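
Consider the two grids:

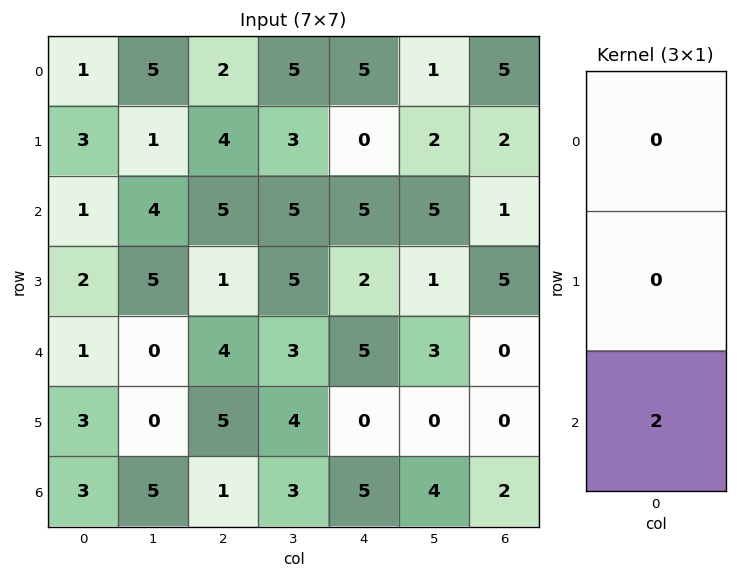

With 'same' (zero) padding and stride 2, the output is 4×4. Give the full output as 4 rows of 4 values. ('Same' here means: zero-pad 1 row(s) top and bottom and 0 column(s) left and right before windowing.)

6 8 0 4
4 2 4 10
6 10 0 0
0 0 0 0

Output[0,0]: The receptive field on the zero-padded input at this output position is [0 / 1 / 3]. Elementwise product with the kernel and sum: 3·2.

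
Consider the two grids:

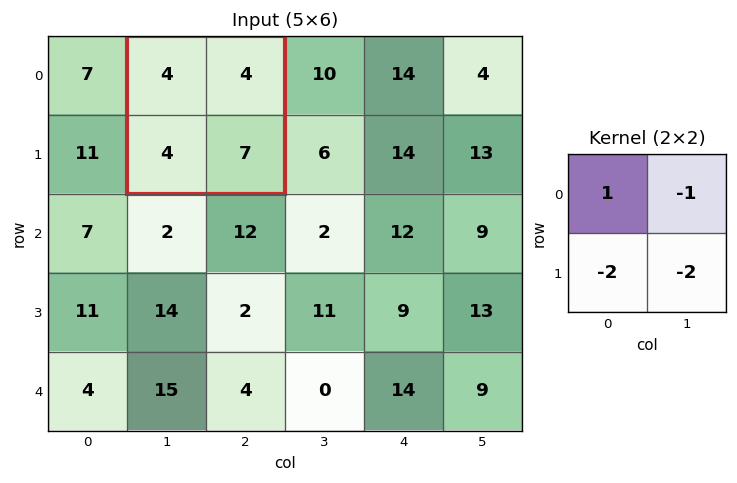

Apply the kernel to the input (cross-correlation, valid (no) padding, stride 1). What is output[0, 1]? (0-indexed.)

The receptive field on the input at this output position is [4 4 / 4 7]. Elementwise product with the kernel and sum: 4·1 + 4·-1 + 4·-2 + 7·-2.

-22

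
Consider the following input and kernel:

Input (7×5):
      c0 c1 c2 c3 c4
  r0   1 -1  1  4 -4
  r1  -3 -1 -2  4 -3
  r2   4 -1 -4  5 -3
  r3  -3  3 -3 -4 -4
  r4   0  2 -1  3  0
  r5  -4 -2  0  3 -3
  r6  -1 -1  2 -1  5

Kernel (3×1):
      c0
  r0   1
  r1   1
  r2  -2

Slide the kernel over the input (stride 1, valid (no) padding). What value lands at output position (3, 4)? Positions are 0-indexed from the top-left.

2

The receptive field on the input at this output position is [-4 / 0 / -3]. Elementwise product with the kernel and sum: -4·1 + 0·1 + -3·-2.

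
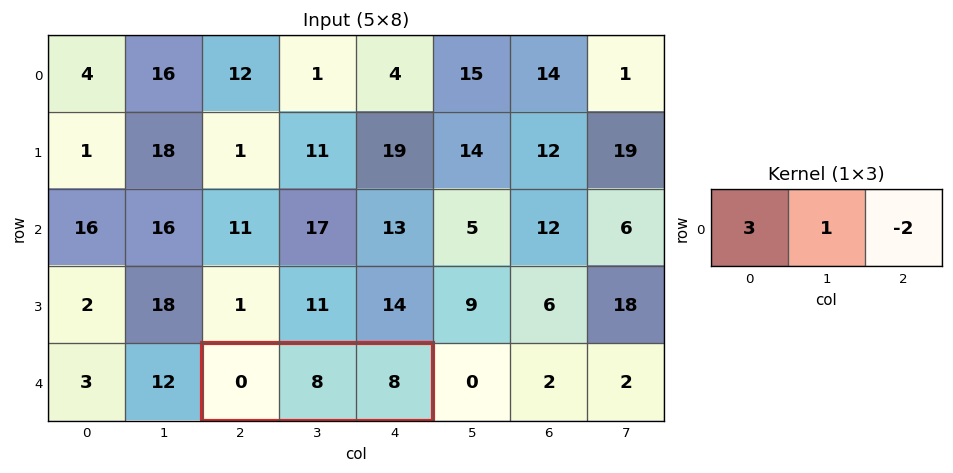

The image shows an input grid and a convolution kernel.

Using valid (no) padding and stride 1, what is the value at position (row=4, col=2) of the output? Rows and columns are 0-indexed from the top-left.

The receptive field on the input at this output position is [0 8 8]. Elementwise product with the kernel and sum: 0·3 + 8·1 + 8·-2.

-8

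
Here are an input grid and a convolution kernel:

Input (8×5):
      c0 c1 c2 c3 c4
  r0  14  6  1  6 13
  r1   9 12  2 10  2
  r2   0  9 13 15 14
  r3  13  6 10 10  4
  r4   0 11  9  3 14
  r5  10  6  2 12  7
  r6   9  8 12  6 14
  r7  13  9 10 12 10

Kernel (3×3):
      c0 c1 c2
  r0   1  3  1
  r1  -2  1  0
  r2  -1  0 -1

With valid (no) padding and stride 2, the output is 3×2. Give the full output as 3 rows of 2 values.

Output[0,0]: The receptive field on the input at this output position is [14 6 1 / 9 12 2 / 0 9 13]. Elementwise product with the kernel and sum: 14·1 + 6·3 + 1·1 + 9·-2 + 12·1 + 0·-1 + 13·-1.

14 11
11 39
7 14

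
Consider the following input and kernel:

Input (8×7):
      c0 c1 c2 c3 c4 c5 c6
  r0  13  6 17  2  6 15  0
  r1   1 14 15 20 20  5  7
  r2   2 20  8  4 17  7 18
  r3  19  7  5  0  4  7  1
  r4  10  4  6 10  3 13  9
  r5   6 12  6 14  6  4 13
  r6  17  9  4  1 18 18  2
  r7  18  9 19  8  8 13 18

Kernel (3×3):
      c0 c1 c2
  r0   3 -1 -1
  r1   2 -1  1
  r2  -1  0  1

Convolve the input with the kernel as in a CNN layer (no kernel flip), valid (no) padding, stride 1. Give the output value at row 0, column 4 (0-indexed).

The receptive field on the input at this output position is [6 15 0 / 20 5 7 / 17 7 18]. Elementwise product with the kernel and sum: 6·3 + 15·-1 + 0·-1 + 20·2 + 5·-1 + 7·1 + 17·-1 + 18·1.

46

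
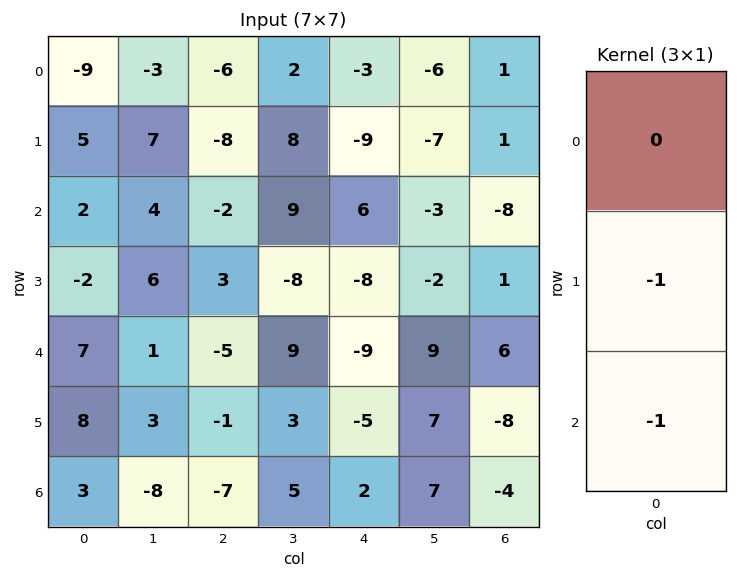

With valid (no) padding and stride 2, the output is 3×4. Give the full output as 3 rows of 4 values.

Output[0,0]: The receptive field on the input at this output position is [-9 / 5 / 2]. Elementwise product with the kernel and sum: 5·-1 + 2·-1.

-7 10 3 7
-5 2 17 -7
-11 8 3 12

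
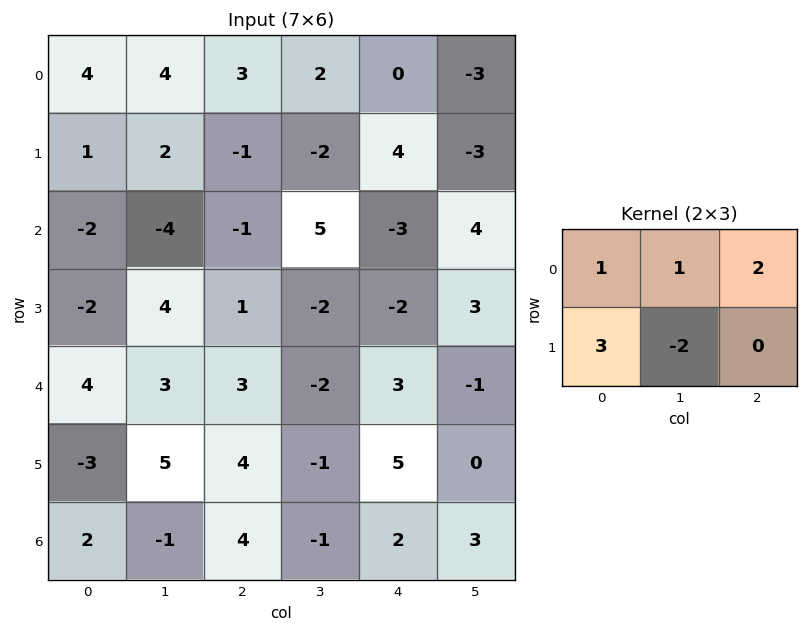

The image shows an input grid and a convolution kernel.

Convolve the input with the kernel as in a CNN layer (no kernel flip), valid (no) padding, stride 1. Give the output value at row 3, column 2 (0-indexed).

The receptive field on the input at this output position is [1 -2 -2 / 3 -2 3]. Elementwise product with the kernel and sum: 1·1 + -2·1 + -2·2 + 3·3 + -2·-2.

8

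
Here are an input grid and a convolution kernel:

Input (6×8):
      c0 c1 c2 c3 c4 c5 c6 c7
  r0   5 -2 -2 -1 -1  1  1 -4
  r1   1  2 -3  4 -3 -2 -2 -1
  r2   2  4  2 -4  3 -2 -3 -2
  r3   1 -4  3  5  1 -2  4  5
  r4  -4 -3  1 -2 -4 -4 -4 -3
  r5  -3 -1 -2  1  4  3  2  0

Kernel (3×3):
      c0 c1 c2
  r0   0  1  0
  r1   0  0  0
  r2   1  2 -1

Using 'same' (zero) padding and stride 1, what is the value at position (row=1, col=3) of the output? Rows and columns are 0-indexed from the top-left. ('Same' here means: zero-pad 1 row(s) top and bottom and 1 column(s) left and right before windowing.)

-10

The receptive field on the zero-padded input at this output position is [-2 -1 -1 / -3 4 -3 / 2 -4 3]. Elementwise product with the kernel and sum: -1·1 + 2·1 + -4·2 + 3·-1.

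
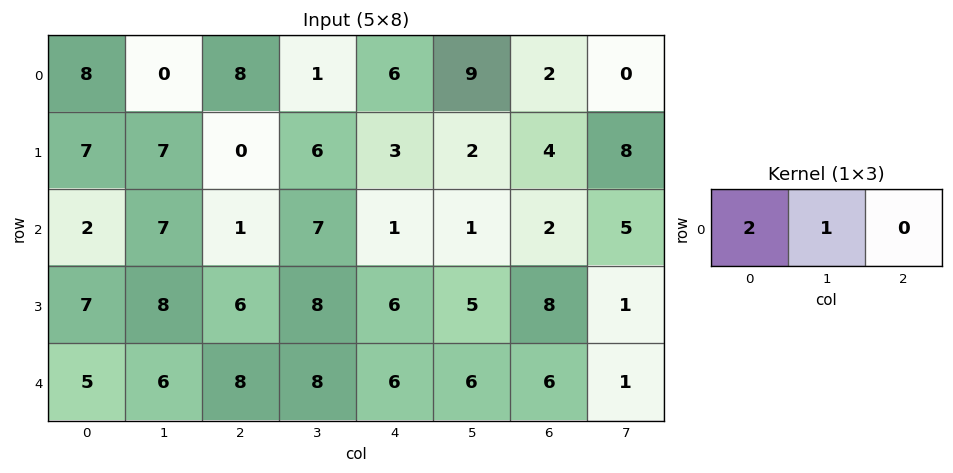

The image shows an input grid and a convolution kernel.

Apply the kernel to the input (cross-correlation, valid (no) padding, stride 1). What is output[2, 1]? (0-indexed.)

15

The receptive field on the input at this output position is [7 1 7]. Elementwise product with the kernel and sum: 7·2 + 1·1.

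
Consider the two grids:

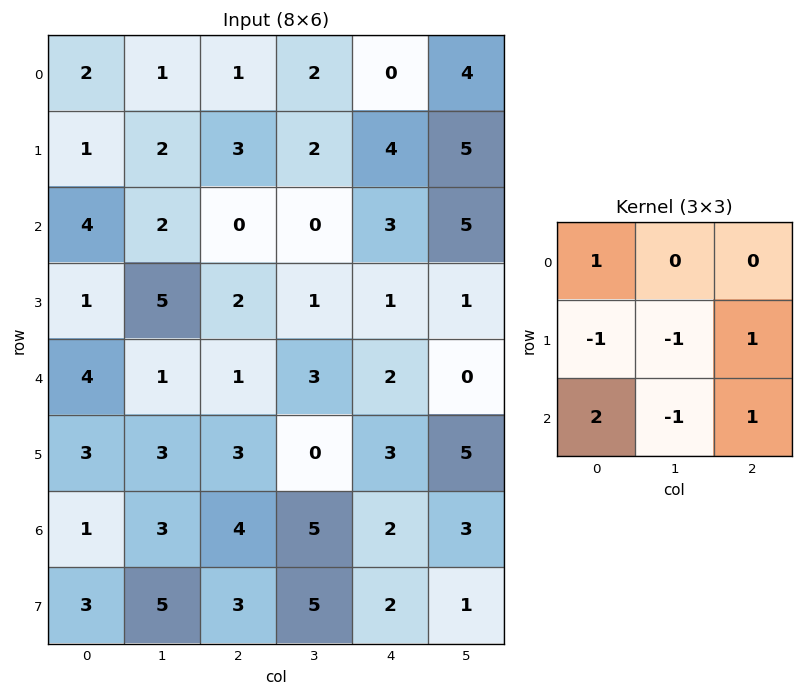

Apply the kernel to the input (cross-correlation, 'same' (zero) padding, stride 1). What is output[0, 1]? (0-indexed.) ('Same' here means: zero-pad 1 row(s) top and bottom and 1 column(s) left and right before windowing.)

The receptive field on the zero-padded input at this output position is [0 0 0 / 2 1 1 / 1 2 3]. Elementwise product with the kernel and sum: 0·1 + 2·-1 + 1·-1 + 1·1 + 1·2 + 2·-1 + 3·1.

1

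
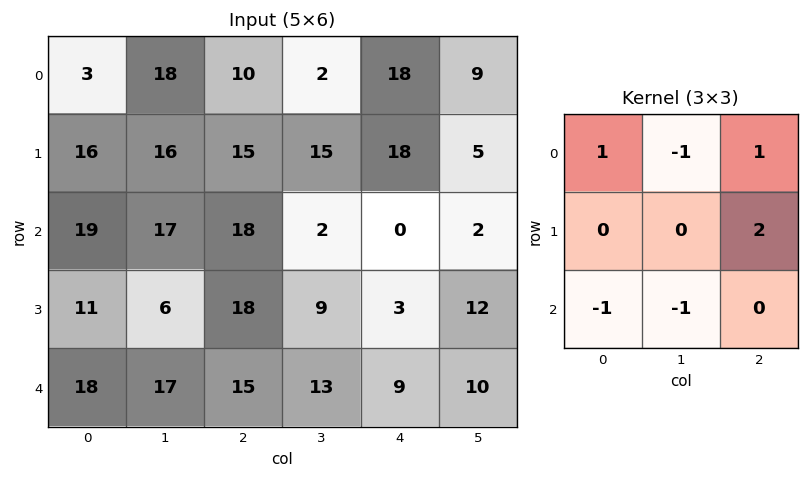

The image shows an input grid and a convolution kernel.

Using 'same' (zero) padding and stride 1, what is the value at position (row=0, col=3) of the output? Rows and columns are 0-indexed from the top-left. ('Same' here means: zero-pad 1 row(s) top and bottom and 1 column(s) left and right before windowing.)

The receptive field on the zero-padded input at this output position is [0 0 0 / 10 2 18 / 15 15 18]. Elementwise product with the kernel and sum: 0·1 + 0·-1 + 0·1 + 18·2 + 15·-1 + 15·-1.

6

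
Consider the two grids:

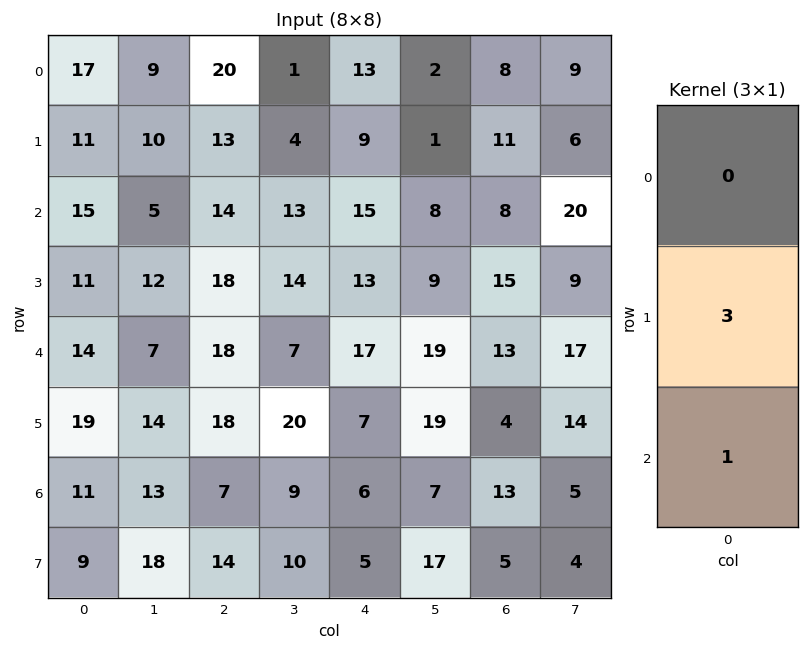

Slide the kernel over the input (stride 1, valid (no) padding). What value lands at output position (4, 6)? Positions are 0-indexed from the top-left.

25

The receptive field on the input at this output position is [13 / 4 / 13]. Elementwise product with the kernel and sum: 4·3 + 13·1.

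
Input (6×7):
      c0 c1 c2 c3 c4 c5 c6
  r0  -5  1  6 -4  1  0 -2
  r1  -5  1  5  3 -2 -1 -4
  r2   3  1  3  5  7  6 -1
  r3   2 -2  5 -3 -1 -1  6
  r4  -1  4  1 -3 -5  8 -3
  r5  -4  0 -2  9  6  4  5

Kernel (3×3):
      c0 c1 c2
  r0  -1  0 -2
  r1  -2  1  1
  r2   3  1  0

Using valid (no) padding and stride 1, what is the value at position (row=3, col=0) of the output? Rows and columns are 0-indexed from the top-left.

The receptive field on the input at this output position is [2 -2 5 / -1 4 1 / -4 0 -2]. Elementwise product with the kernel and sum: 2·-1 + 5·-2 + -1·-2 + 4·1 + 1·1 + -4·3 + 0·1.

-17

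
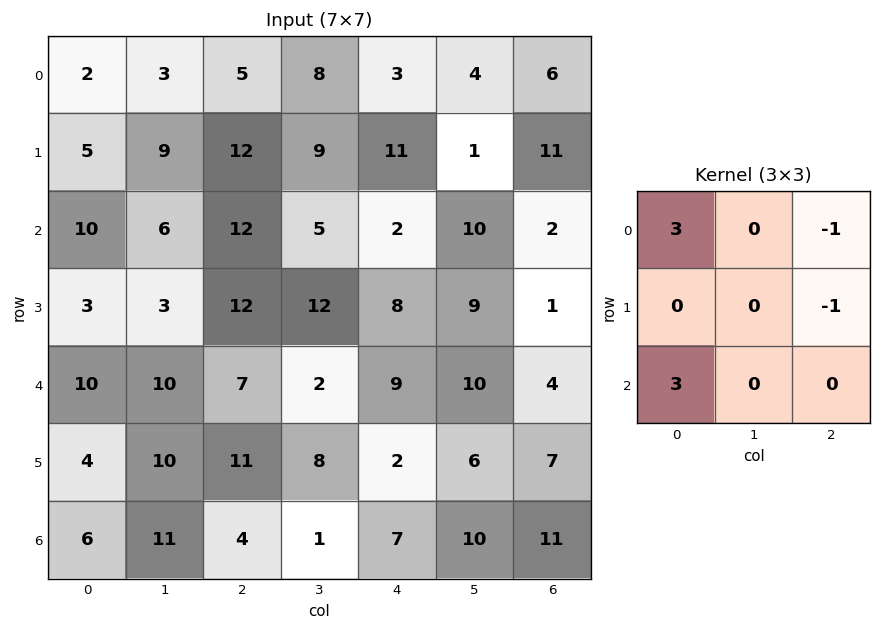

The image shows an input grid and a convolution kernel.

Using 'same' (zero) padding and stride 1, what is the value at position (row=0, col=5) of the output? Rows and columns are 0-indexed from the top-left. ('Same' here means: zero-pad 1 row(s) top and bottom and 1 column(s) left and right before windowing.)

The receptive field on the zero-padded input at this output position is [0 0 0 / 3 4 6 / 11 1 11]. Elementwise product with the kernel and sum: 0·3 + 0·-1 + 6·-1 + 11·3.

27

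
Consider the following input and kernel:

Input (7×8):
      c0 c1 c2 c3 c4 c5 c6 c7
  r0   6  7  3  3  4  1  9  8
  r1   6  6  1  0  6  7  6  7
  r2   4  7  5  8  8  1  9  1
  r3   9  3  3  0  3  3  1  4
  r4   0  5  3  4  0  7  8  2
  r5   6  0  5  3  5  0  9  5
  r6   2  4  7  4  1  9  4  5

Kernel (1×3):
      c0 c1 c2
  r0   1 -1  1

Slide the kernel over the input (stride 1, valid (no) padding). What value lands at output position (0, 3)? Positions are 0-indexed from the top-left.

0

The receptive field on the input at this output position is [3 4 1]. Elementwise product with the kernel and sum: 3·1 + 4·-1 + 1·1.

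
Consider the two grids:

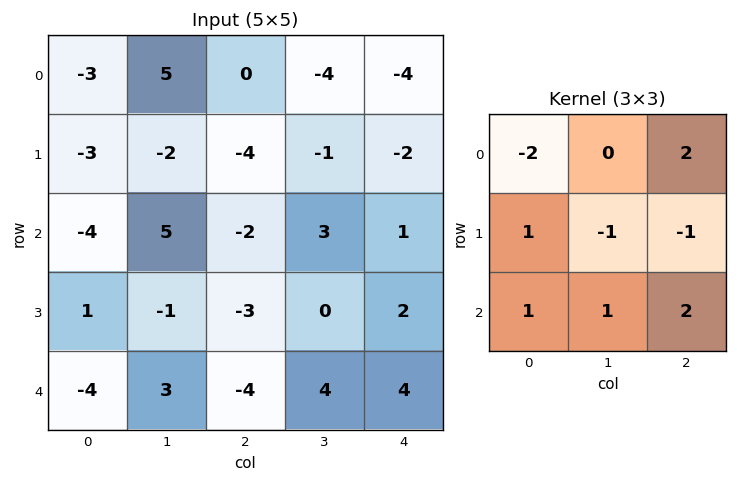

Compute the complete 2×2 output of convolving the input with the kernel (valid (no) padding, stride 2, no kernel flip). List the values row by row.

6 -6
0 9

Output[0,0]: The receptive field on the input at this output position is [-3 5 0 / -3 -2 -4 / -4 5 -2]. Elementwise product with the kernel and sum: -3·-2 + 0·2 + -3·1 + -2·-1 + -4·-1 + -4·1 + 5·1 + -2·2.
Output[0,1]: The receptive field on the input at this output position is [0 -4 -4 / -4 -1 -2 / -2 3 1]. Elementwise product with the kernel and sum: 0·-2 + -4·2 + -4·1 + -1·-1 + -2·-1 + -2·1 + 3·1 + 1·2.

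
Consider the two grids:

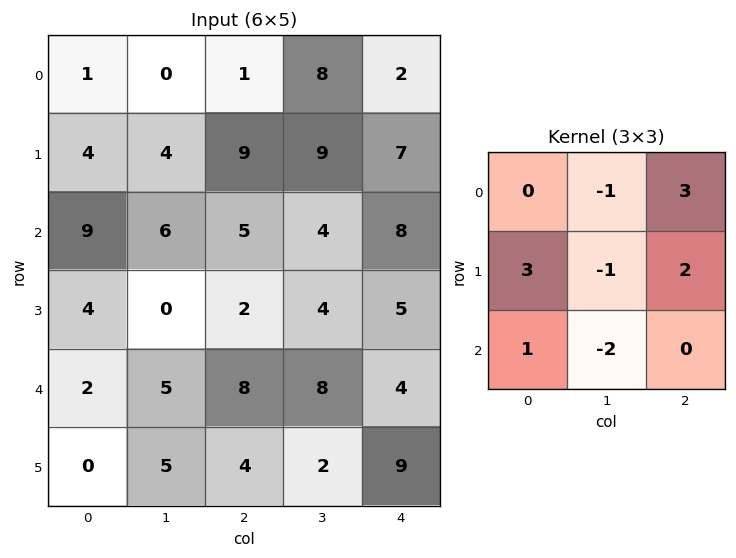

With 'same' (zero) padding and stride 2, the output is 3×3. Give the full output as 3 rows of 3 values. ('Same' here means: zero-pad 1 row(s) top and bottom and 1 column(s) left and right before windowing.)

-9 1 17
3 35 -9
4 30 -1

Output[0,0]: The receptive field on the zero-padded input at this output position is [0 0 0 / 0 1 0 / 0 4 4]. Elementwise product with the kernel and sum: 0·-1 + 0·3 + 0·3 + 1·-1 + 0·2 + 0·1 + 4·-2.
Output[0,1]: The receptive field on the zero-padded input at this output position is [0 0 0 / 0 1 8 / 4 9 9]. Elementwise product with the kernel and sum: 0·-1 + 0·3 + 0·3 + 1·-1 + 8·2 + 4·1 + 9·-2.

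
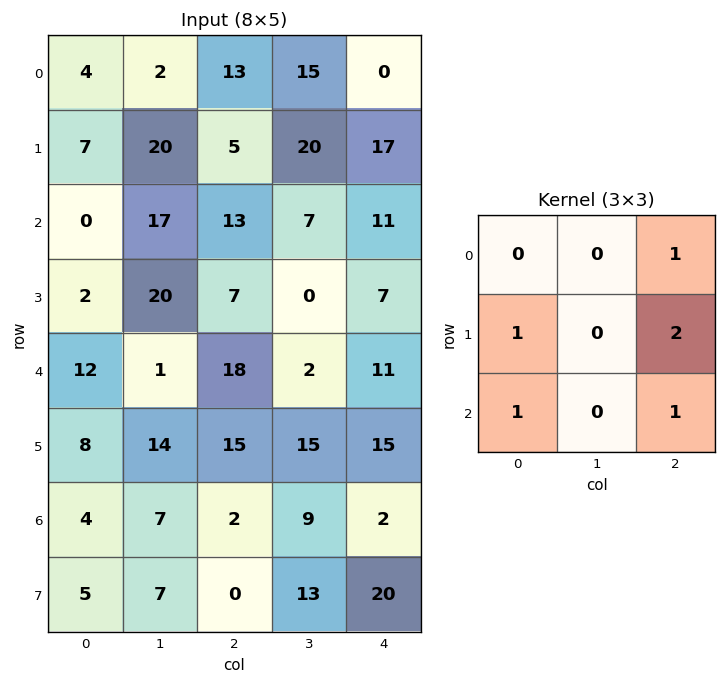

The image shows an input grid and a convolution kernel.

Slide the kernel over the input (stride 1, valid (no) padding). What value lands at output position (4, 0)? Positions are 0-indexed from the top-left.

62

The receptive field on the input at this output position is [12 1 18 / 8 14 15 / 4 7 2]. Elementwise product with the kernel and sum: 18·1 + 8·1 + 15·2 + 4·1 + 2·1.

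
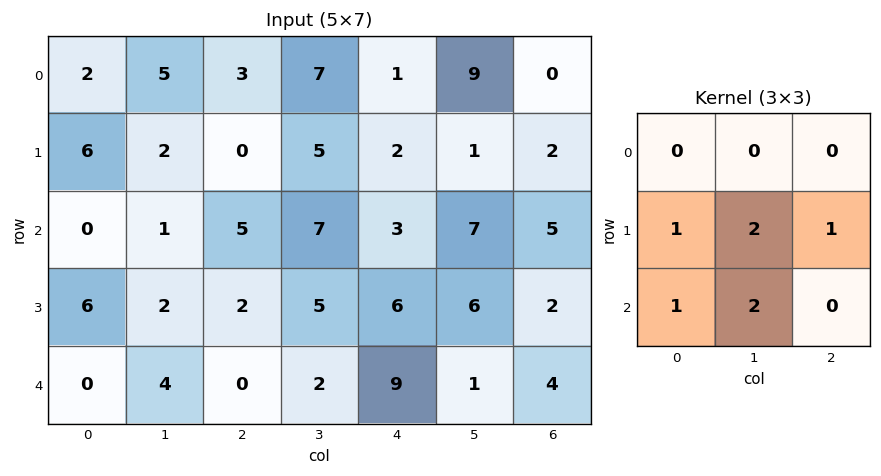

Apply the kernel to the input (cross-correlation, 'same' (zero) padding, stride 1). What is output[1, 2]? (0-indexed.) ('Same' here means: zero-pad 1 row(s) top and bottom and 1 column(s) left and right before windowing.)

18

The receptive field on the zero-padded input at this output position is [5 3 7 / 2 0 5 / 1 5 7]. Elementwise product with the kernel and sum: 2·1 + 0·2 + 5·1 + 1·1 + 5·2.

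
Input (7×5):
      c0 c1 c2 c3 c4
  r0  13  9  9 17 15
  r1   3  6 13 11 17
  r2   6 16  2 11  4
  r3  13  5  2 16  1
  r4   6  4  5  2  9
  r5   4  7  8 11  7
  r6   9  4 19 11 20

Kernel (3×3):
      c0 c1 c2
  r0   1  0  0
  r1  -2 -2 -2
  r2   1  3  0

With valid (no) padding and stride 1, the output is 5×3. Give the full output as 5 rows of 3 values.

Output[0,0]: The receptive field on the input at this output position is [13 9 9 / 3 6 13 / 6 16 2]. Elementwise product with the kernel and sum: 13·1 + 3·-2 + 6·-2 + 13·-2 + 6·1 + 16·3.
Output[0,1]: The receptive field on the input at this output position is [9 9 17 / 6 13 11 / 16 2 11]. Elementwise product with the kernel and sum: 9·1 + 6·-2 + 13·-2 + 11·-2 + 16·1 + 2·3.

23 -29 -38
-17 -41 29
-16 -11 -25
8 14 11
-11 13 5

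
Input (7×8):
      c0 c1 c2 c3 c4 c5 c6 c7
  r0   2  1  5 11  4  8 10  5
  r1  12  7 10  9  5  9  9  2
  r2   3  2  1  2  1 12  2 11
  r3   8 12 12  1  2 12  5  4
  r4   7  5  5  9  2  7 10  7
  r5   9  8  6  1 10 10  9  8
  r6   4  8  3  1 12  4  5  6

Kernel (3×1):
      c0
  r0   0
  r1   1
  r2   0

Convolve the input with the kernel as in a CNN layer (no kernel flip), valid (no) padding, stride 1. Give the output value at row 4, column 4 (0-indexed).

The receptive field on the input at this output position is [2 / 10 / 12]. Elementwise product with the kernel and sum: 10·1.

10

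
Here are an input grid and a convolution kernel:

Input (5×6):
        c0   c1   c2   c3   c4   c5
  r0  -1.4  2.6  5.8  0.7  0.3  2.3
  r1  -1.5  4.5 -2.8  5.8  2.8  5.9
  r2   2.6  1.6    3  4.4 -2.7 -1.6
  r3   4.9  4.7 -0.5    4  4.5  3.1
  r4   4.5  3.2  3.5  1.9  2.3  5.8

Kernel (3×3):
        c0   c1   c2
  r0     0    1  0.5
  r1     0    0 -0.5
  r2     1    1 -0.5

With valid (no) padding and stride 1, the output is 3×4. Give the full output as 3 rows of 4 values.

Output[0,0]: The receptive field on the input at this output position is [-1.4 2.6 5.8 / -1.5 4.5 -2.8 / 2.6 1.6 3]. Elementwise product with the kernel and sum: 2.6·1 + 5.8·0.5 + -2.8·-0.5 + 2.6·1 + 1.6·1 + 3·-0.5.

9.6 5.65 8.2 1
11.45 0.1 9.8 13.5
9.3 8.95 5.05 -3.75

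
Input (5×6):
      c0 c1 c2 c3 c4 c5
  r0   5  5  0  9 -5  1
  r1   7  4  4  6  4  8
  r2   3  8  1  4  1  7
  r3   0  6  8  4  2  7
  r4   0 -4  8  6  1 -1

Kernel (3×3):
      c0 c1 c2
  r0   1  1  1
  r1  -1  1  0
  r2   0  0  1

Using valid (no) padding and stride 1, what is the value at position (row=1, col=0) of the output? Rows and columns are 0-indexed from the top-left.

28

The receptive field on the input at this output position is [7 4 4 / 3 8 1 / 0 6 8]. Elementwise product with the kernel and sum: 7·1 + 4·1 + 4·1 + 3·-1 + 8·1 + 8·1.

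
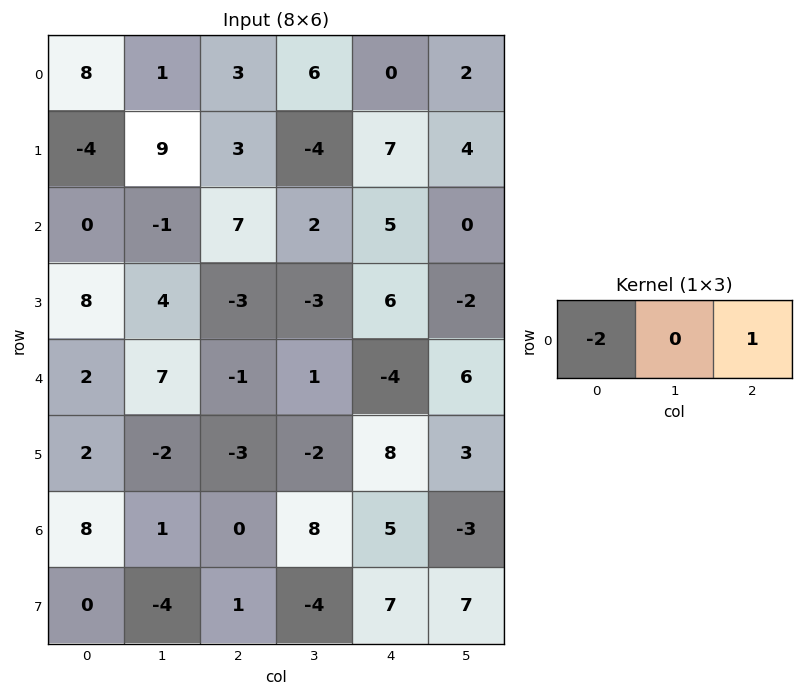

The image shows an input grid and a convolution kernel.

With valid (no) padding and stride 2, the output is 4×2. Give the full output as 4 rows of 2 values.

Output[0,0]: The receptive field on the input at this output position is [8 1 3]. Elementwise product with the kernel and sum: 8·-2 + 3·1.

-13 -6
7 -9
-5 -2
-16 5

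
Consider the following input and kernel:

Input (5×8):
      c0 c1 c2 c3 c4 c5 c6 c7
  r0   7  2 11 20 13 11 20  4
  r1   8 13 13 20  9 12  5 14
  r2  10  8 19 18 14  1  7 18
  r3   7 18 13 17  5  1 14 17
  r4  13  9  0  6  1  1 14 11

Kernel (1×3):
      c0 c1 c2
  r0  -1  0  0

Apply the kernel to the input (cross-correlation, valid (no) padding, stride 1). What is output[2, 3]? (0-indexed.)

The receptive field on the input at this output position is [18 14 1]. Elementwise product with the kernel and sum: 18·-1.

-18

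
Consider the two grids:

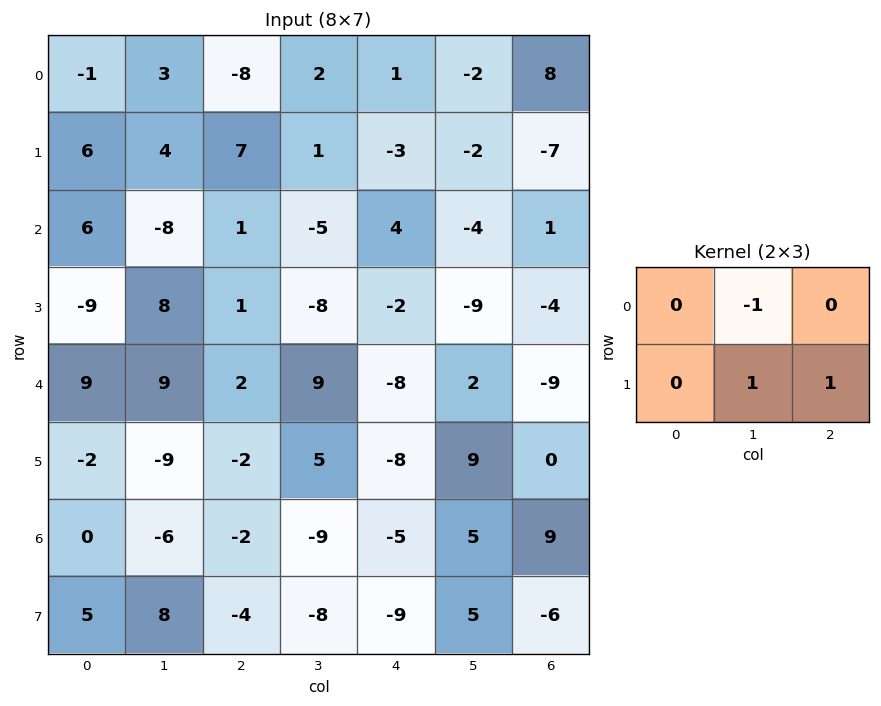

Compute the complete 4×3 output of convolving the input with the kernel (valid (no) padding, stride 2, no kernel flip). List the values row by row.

Output[0,0]: The receptive field on the input at this output position is [-1 3 -8 / 6 4 7]. Elementwise product with the kernel and sum: 3·-1 + 4·1 + 7·1.

8 -4 -7
17 -5 -9
-20 -12 7
10 -8 -6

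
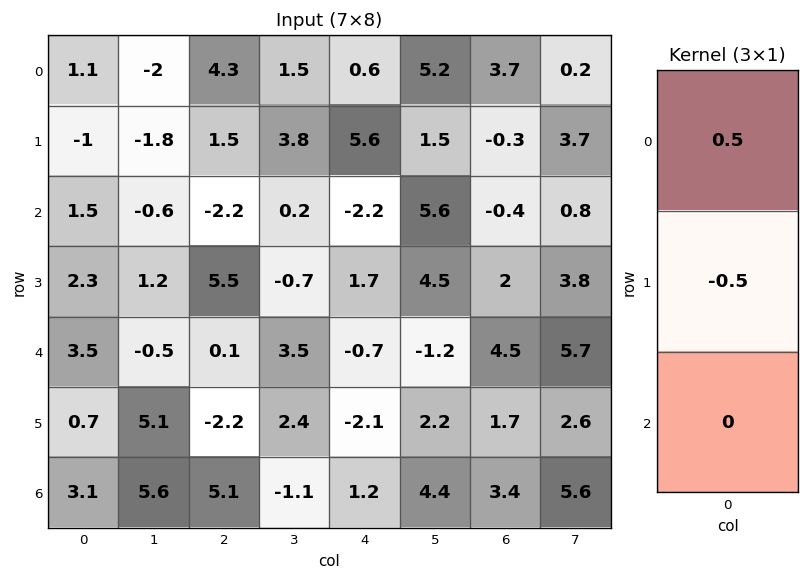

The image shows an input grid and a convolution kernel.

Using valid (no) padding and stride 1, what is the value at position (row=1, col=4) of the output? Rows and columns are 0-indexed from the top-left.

The receptive field on the input at this output position is [5.6 / -2.2 / 1.7]. Elementwise product with the kernel and sum: 5.6·0.5 + -2.2·-0.5.

3.9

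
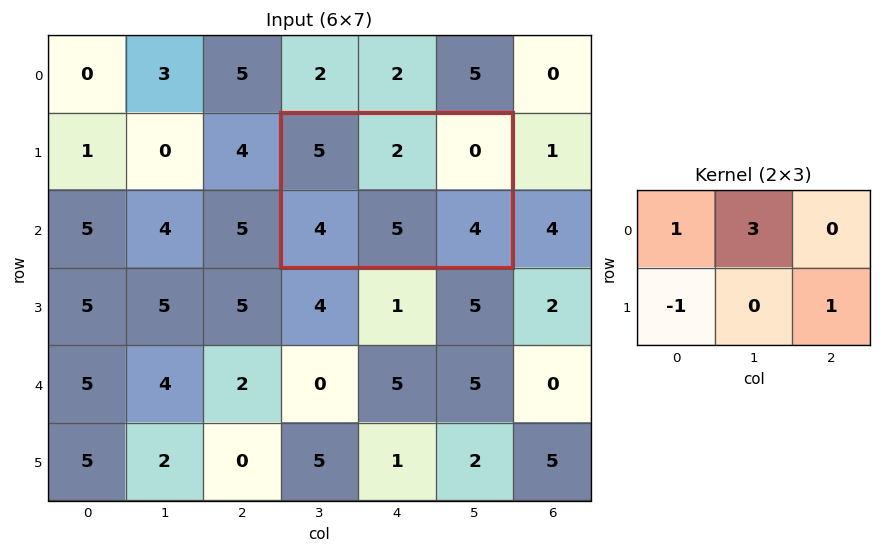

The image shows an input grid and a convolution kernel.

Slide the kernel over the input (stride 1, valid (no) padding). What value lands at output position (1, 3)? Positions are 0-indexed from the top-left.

The receptive field on the input at this output position is [5 2 0 / 4 5 4]. Elementwise product with the kernel and sum: 5·1 + 2·3 + 4·-1 + 4·1.

11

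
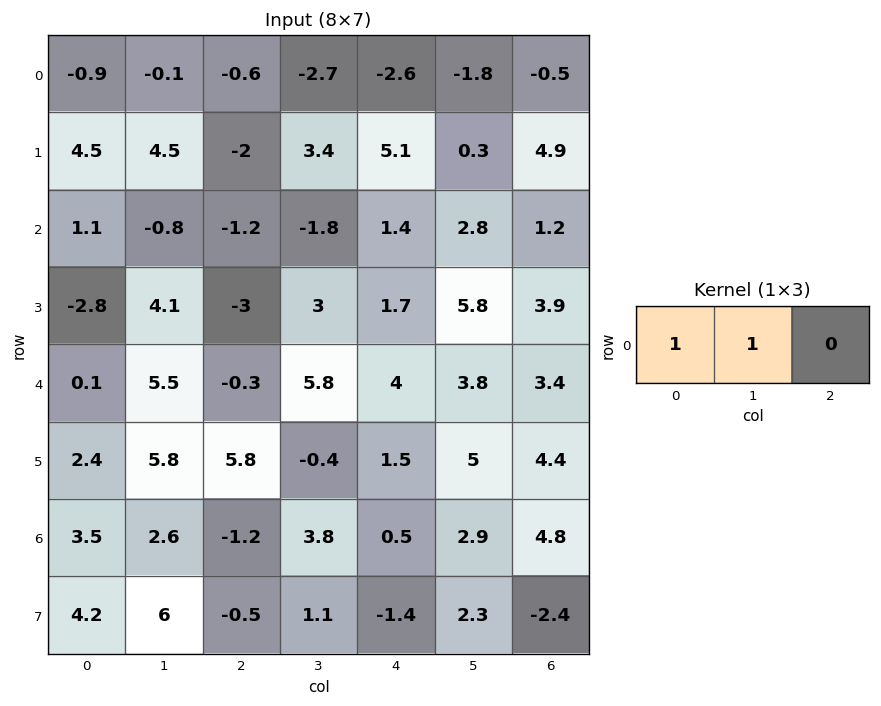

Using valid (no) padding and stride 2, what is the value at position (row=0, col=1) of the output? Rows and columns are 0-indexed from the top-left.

-3.3

The receptive field on the input at this output position is [-0.6 -2.7 -2.6]. Elementwise product with the kernel and sum: -0.6·1 + -2.7·1.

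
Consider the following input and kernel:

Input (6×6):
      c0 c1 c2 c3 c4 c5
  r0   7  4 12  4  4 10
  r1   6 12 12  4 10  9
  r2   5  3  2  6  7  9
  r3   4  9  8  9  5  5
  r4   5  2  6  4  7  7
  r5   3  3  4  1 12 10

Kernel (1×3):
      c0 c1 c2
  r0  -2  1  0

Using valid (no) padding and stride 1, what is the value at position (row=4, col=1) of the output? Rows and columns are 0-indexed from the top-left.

2

The receptive field on the input at this output position is [2 6 4]. Elementwise product with the kernel and sum: 2·-2 + 6·1.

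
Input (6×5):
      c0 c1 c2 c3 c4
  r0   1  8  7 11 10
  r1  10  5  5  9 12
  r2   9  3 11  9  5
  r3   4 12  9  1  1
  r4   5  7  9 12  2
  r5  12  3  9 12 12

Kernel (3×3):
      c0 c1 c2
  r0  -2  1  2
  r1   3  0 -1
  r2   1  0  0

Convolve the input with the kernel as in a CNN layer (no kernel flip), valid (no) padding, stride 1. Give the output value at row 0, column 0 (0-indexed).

The receptive field on the input at this output position is [1 8 7 / 10 5 5 / 9 3 11]. Elementwise product with the kernel and sum: 1·-2 + 8·1 + 7·2 + 10·3 + 5·-1 + 9·1.

54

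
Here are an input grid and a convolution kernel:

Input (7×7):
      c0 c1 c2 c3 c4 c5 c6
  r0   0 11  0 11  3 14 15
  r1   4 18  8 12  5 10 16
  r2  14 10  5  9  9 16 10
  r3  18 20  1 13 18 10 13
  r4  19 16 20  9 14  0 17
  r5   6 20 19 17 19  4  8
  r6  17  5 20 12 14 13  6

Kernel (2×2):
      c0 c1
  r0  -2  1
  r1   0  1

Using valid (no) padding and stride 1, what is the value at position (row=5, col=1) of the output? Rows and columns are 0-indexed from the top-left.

The receptive field on the input at this output position is [20 19 / 5 20]. Elementwise product with the kernel and sum: 20·-2 + 19·1 + 20·1.

-1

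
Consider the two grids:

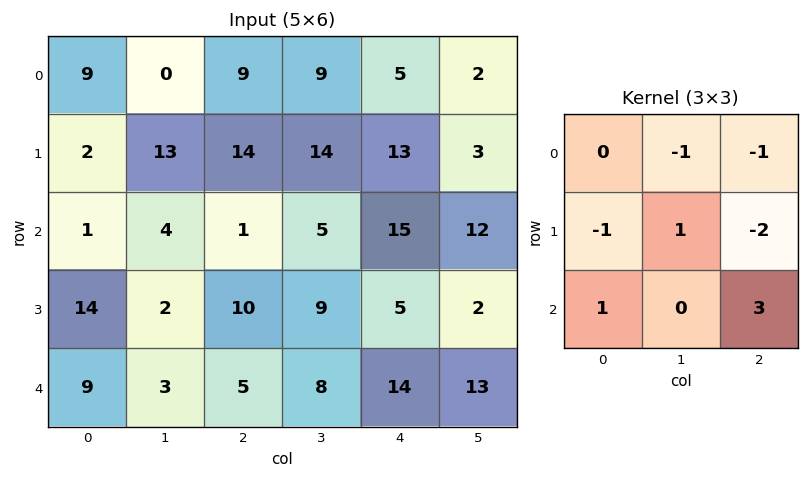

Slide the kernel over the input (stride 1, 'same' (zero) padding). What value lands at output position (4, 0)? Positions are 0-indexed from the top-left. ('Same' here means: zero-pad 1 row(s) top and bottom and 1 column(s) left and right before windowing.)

The receptive field on the zero-padded input at this output position is [0 14 2 / 0 9 3 / 0 0 0]. Elementwise product with the kernel and sum: 14·-1 + 2·-1 + 0·-1 + 9·1 + 3·-2 + 0·1 + 0·3.

-13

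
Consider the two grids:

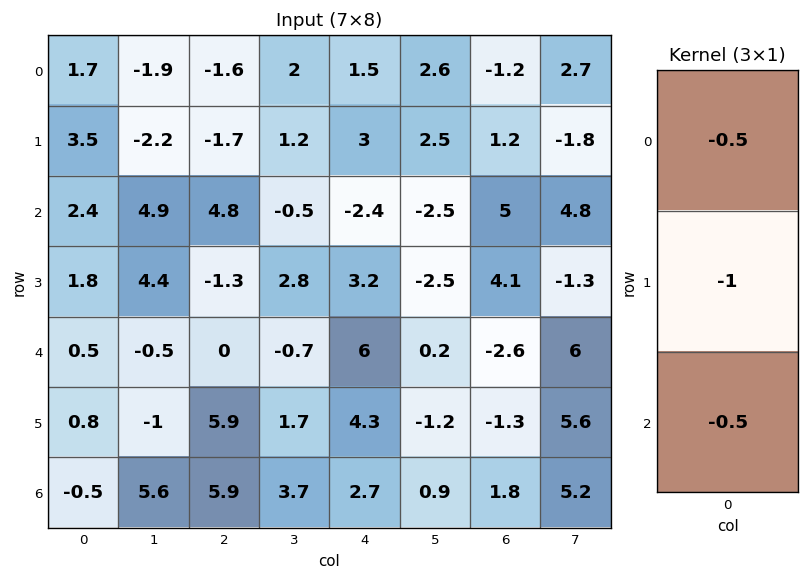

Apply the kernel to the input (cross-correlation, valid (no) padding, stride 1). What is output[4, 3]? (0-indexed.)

The receptive field on the input at this output position is [-0.7 / 1.7 / 3.7]. Elementwise product with the kernel and sum: -0.7·-0.5 + 1.7·-1 + 3.7·-0.5.

-3.2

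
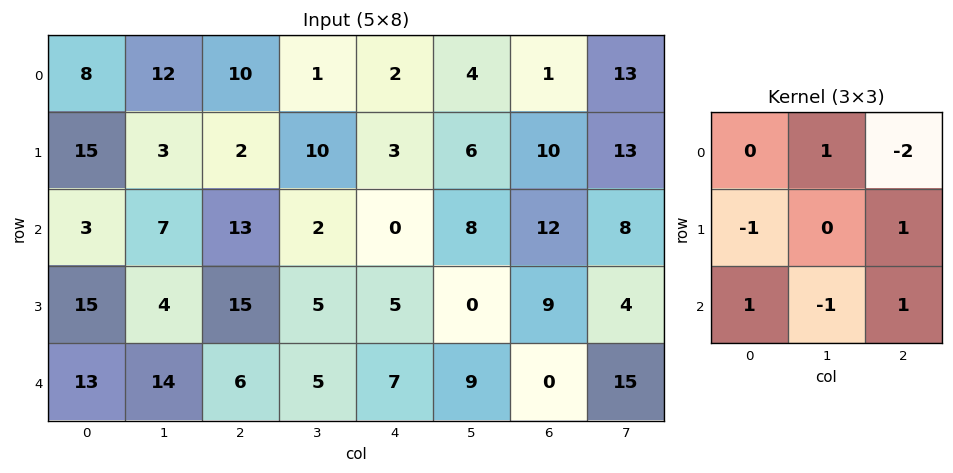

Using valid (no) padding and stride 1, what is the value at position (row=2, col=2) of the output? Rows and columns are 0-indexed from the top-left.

The receptive field on the input at this output position is [13 2 0 / 15 5 5 / 6 5 7]. Elementwise product with the kernel and sum: 2·1 + 0·-2 + 15·-1 + 5·1 + 6·1 + 5·-1 + 7·1.

0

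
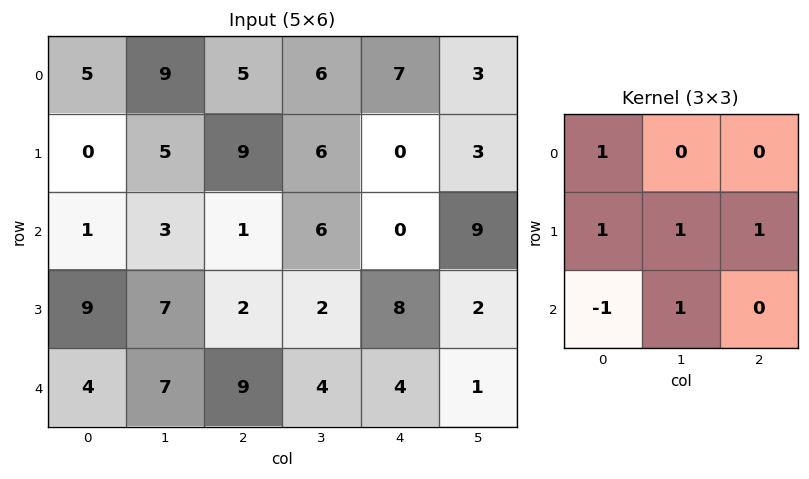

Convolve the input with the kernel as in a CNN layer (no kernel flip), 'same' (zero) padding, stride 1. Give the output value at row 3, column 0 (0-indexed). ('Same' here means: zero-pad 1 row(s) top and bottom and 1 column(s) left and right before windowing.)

20

The receptive field on the zero-padded input at this output position is [0 1 3 / 0 9 7 / 0 4 7]. Elementwise product with the kernel and sum: 0·1 + 0·1 + 9·1 + 7·1 + 0·-1 + 4·1.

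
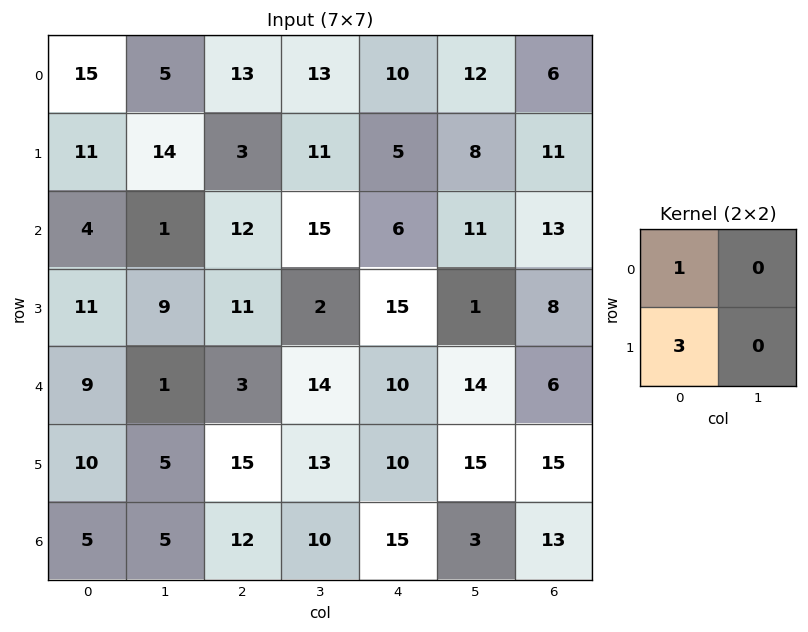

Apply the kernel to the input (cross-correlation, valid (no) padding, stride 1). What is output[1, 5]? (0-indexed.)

41

The receptive field on the input at this output position is [8 11 / 11 13]. Elementwise product with the kernel and sum: 8·1 + 11·3.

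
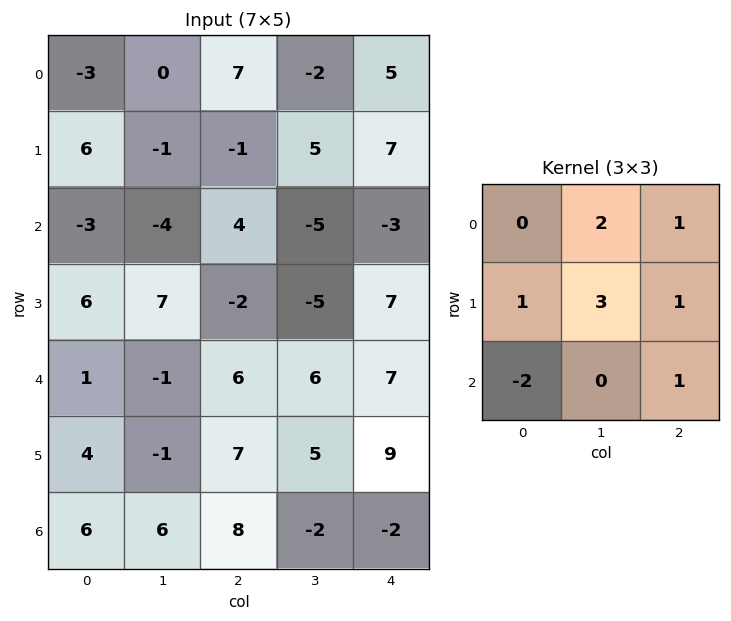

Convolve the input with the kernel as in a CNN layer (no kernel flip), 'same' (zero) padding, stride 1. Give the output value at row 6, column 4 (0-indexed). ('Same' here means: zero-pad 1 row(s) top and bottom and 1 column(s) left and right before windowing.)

10

The receptive field on the zero-padded input at this output position is [5 9 0 / -2 -2 0 / 0 0 0]. Elementwise product with the kernel and sum: 9·2 + 0·1 + -2·1 + -2·3 + 0·1 + 0·-2 + 0·1.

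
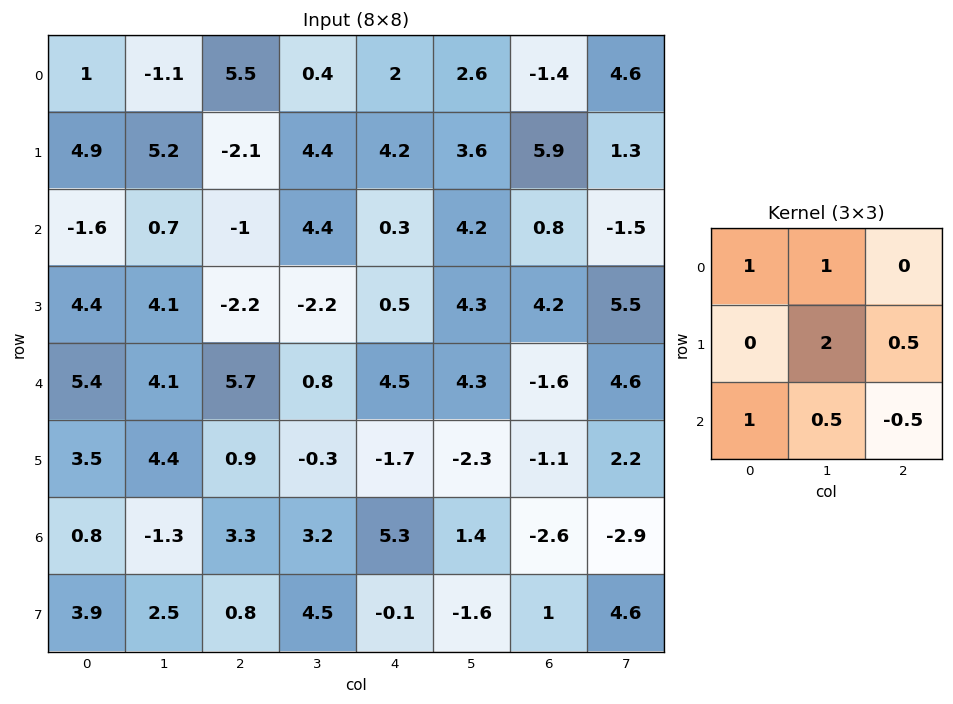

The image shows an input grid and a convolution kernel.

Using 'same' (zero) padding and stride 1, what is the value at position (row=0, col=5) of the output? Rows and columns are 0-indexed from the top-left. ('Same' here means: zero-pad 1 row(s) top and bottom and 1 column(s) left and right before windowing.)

7.55

The receptive field on the zero-padded input at this output position is [0 0 0 / 2 2.6 -1.4 / 4.2 3.6 5.9]. Elementwise product with the kernel and sum: 0·1 + 0·1 + 2.6·2 + -1.4·0.5 + 4.2·1 + 3.6·0.5 + 5.9·-0.5.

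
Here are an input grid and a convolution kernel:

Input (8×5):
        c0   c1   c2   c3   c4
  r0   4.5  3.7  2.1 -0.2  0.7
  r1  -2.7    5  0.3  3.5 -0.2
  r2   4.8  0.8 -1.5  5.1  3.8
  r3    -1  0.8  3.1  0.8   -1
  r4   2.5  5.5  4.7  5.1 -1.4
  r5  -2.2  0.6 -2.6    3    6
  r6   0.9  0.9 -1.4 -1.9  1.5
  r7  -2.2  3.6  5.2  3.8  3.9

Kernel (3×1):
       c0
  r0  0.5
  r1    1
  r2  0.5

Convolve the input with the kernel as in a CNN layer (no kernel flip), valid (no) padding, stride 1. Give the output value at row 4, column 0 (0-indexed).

The receptive field on the input at this output position is [2.5 / -2.2 / 0.9]. Elementwise product with the kernel and sum: 2.5·0.5 + -2.2·1 + 0.9·0.5.

-0.5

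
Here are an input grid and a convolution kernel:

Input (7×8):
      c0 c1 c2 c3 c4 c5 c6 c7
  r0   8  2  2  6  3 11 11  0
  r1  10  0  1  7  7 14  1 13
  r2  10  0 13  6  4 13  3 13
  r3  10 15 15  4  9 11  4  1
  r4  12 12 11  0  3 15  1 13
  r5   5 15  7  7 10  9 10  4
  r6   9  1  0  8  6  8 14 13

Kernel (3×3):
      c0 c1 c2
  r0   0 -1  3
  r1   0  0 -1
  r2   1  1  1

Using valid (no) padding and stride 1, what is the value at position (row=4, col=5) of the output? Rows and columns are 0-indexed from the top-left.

69

The receptive field on the input at this output position is [15 1 13 / 9 10 4 / 8 14 13]. Elementwise product with the kernel and sum: 1·-1 + 13·3 + 4·-1 + 8·1 + 14·1 + 13·1.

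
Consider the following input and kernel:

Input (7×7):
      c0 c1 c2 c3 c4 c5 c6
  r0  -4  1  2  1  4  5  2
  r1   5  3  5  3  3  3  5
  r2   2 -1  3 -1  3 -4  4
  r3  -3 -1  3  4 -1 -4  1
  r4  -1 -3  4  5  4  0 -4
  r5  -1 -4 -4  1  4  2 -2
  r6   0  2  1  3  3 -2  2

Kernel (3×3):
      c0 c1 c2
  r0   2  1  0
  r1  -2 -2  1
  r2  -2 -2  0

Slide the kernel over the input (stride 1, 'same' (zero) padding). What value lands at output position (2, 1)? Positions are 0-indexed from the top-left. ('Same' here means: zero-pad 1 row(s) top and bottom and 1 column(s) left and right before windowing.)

The receptive field on the zero-padded input at this output position is [5 3 5 / 2 -1 3 / -3 -1 3]. Elementwise product with the kernel and sum: 5·2 + 3·1 + 2·-2 + -1·-2 + 3·1 + -3·-2 + -1·-2.

22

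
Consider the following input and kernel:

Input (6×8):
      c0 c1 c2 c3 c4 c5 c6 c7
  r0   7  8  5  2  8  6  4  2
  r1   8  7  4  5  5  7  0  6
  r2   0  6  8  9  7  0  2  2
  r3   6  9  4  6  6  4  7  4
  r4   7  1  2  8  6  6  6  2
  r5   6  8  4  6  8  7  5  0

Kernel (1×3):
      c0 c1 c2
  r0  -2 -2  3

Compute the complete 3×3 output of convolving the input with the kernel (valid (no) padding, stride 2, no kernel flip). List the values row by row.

Output[0,0]: The receptive field on the input at this output position is [7 8 5]. Elementwise product with the kernel and sum: 7·-2 + 8·-2 + 5·3.
Output[0,1]: The receptive field on the input at this output position is [5 2 8]. Elementwise product with the kernel and sum: 5·-2 + 2·-2 + 8·3.

-15 10 -16
12 -13 -8
-10 -2 -6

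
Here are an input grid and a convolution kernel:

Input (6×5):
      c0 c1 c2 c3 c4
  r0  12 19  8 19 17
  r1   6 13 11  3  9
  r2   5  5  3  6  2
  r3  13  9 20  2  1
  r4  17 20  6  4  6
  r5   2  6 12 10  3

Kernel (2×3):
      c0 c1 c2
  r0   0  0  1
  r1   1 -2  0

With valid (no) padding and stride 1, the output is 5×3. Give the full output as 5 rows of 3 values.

-12 10 22
6 2 0
-2 -25 18
-3 10 -1
-4 -14 -2

Output[0,0]: The receptive field on the input at this output position is [12 19 8 / 6 13 11]. Elementwise product with the kernel and sum: 8·1 + 6·1 + 13·-2.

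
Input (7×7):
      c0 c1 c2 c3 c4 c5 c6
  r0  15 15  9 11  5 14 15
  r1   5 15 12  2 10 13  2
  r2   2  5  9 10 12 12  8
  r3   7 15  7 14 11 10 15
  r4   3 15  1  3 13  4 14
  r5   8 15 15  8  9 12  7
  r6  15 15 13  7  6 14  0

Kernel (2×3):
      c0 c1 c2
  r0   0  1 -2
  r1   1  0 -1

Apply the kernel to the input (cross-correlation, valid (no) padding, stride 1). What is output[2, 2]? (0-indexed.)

-18

The receptive field on the input at this output position is [9 10 12 / 7 14 11]. Elementwise product with the kernel and sum: 10·1 + 12·-2 + 7·1 + 11·-1.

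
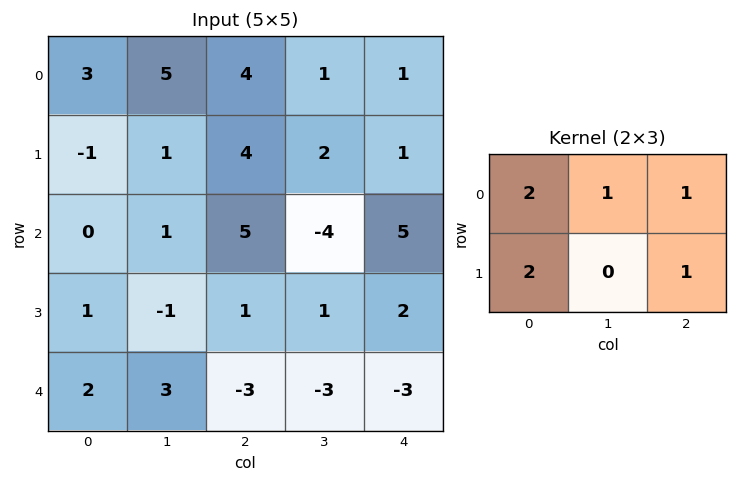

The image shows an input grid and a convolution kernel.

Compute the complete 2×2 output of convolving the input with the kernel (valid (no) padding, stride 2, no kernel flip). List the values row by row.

Output[0,0]: The receptive field on the input at this output position is [3 5 4 / -1 1 4]. Elementwise product with the kernel and sum: 3·2 + 5·1 + 4·1 + -1·2 + 4·1.
Output[0,1]: The receptive field on the input at this output position is [4 1 1 / 4 2 1]. Elementwise product with the kernel and sum: 4·2 + 1·1 + 1·1 + 4·2 + 1·1.

17 19
9 15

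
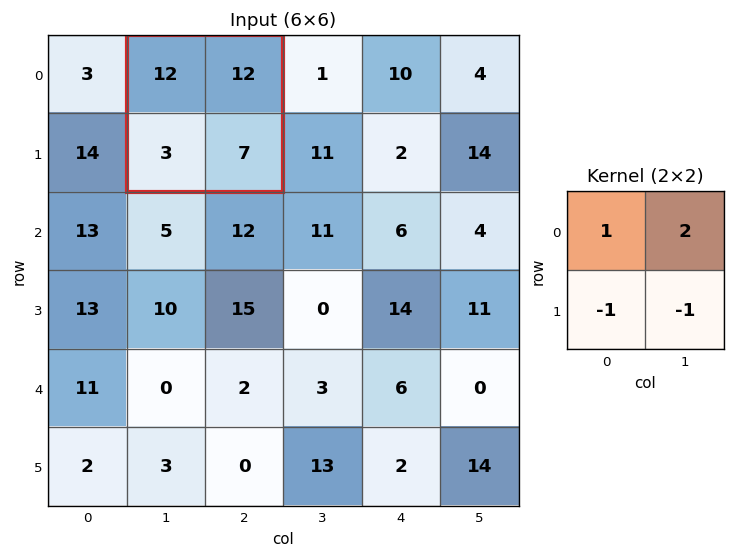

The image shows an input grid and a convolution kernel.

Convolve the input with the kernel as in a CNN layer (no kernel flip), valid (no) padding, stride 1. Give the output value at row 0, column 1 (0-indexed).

The receptive field on the input at this output position is [12 12 / 3 7]. Elementwise product with the kernel and sum: 12·1 + 12·2 + 3·-1 + 7·-1.

26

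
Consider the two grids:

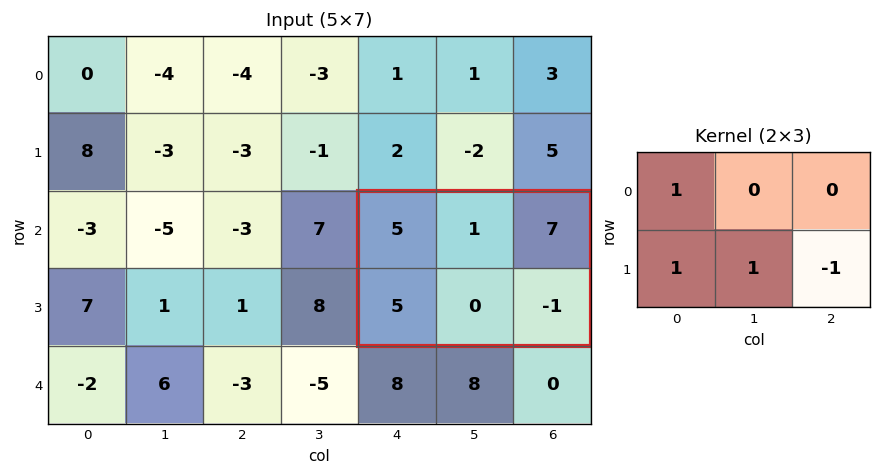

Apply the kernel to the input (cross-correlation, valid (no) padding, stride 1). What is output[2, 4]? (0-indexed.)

The receptive field on the input at this output position is [5 1 7 / 5 0 -1]. Elementwise product with the kernel and sum: 5·1 + 5·1 + 0·1 + -1·-1.

11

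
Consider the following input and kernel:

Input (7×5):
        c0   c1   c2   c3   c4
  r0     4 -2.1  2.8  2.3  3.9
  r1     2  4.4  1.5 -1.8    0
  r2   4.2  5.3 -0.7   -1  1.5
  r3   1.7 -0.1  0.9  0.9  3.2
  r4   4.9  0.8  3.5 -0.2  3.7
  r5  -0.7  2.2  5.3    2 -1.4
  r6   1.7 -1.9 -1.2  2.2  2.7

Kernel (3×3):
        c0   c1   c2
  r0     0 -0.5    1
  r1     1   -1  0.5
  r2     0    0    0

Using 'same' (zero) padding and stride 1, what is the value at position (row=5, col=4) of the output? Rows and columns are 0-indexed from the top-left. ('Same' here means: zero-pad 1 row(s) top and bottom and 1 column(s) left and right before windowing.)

The receptive field on the zero-padded input at this output position is [-0.2 3.7 0 / 2 -1.4 0 / 2.2 2.7 0]. Elementwise product with the kernel and sum: 3.7·-0.5 + 0·1 + 2·1 + -1.4·-1 + 0·0.5.

1.55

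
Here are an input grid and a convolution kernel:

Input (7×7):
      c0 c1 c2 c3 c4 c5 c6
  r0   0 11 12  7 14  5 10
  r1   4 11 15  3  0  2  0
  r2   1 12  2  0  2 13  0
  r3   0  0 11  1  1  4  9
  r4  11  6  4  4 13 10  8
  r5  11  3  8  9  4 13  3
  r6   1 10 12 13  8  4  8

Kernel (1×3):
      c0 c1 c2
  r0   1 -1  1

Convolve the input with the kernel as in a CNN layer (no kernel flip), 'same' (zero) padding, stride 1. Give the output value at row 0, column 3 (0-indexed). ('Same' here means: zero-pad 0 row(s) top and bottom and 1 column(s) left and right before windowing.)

The receptive field on the zero-padded input at this output position is [12 7 14]. Elementwise product with the kernel and sum: 12·1 + 7·-1 + 14·1.

19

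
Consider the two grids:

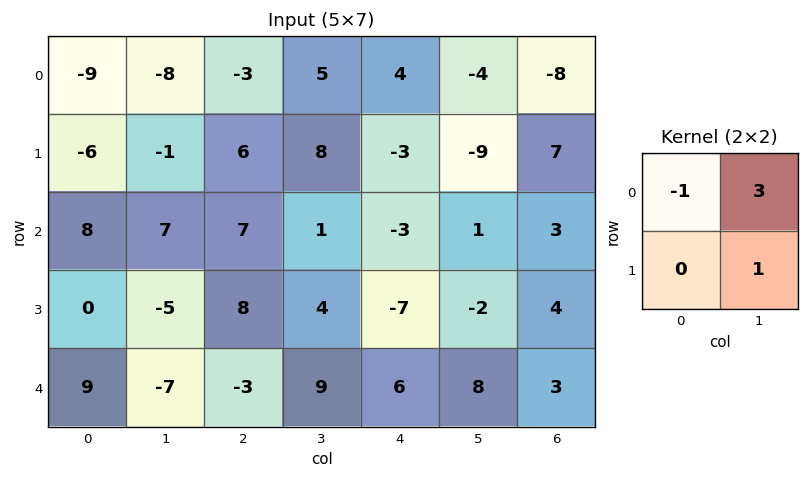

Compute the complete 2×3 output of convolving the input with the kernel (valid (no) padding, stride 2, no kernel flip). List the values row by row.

Output[0,0]: The receptive field on the input at this output position is [-9 -8 / -6 -1]. Elementwise product with the kernel and sum: -9·-1 + -8·3 + -1·1.

-16 26 -25
8 0 4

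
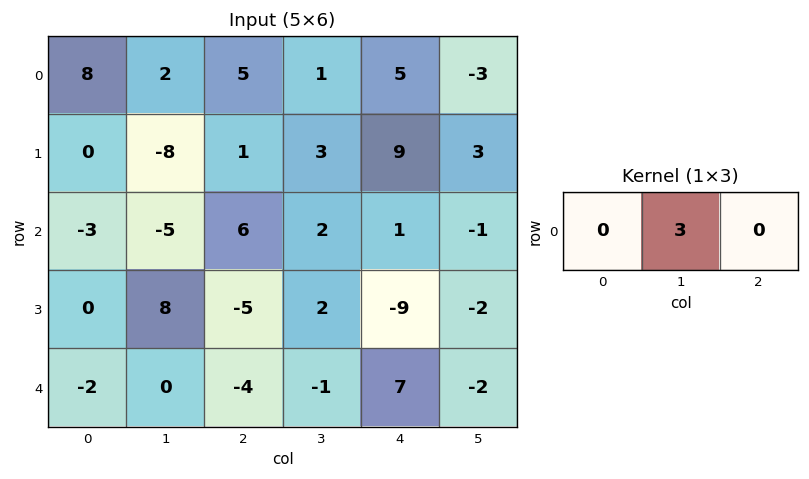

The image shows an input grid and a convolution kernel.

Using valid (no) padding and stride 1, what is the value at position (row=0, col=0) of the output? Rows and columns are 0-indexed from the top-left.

The receptive field on the input at this output position is [8 2 5]. Elementwise product with the kernel and sum: 2·3.

6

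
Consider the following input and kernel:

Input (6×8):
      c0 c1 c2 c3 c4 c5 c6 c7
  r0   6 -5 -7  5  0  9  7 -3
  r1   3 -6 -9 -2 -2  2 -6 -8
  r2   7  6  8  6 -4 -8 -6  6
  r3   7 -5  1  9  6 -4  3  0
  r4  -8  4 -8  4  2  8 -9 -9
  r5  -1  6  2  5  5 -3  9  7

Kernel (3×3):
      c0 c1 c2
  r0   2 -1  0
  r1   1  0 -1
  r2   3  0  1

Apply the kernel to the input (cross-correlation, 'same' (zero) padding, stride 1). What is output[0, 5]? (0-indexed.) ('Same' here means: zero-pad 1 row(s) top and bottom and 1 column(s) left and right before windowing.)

The receptive field on the zero-padded input at this output position is [0 0 0 / 0 9 7 / -2 2 -6]. Elementwise product with the kernel and sum: 0·2 + 0·-1 + 0·1 + 7·-1 + -2·3 + -6·1.

-19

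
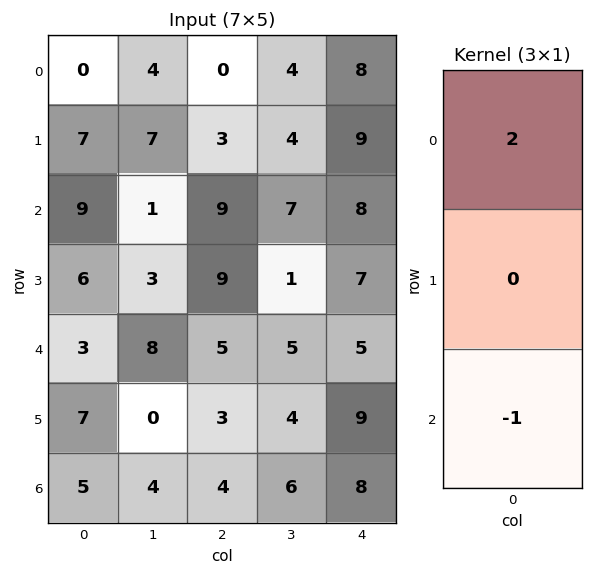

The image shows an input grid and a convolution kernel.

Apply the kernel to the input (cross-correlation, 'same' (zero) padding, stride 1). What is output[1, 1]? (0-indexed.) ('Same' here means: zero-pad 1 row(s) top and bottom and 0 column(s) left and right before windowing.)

7

The receptive field on the zero-padded input at this output position is [4 / 7 / 1]. Elementwise product with the kernel and sum: 4·2 + 1·-1.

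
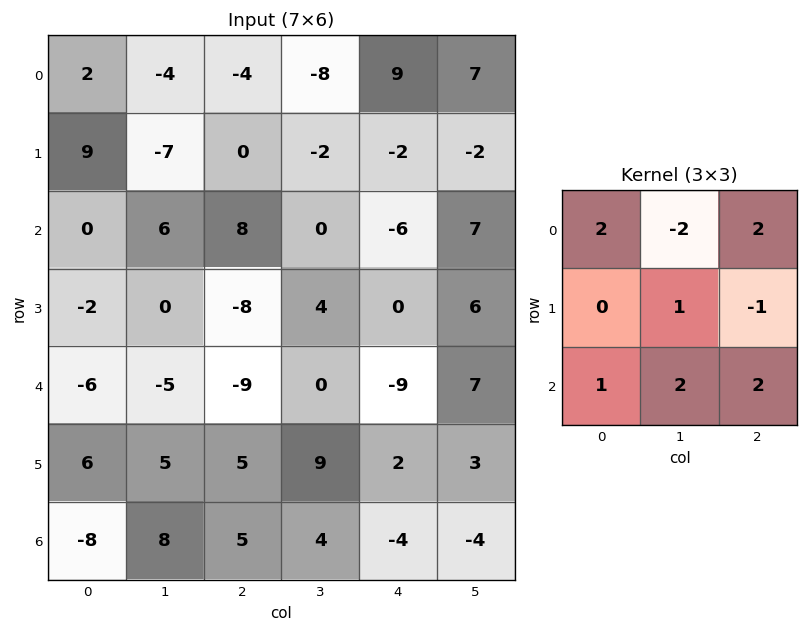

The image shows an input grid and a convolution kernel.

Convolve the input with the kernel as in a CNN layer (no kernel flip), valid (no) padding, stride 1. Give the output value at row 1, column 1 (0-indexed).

-18

The receptive field on the input at this output position is [-7 0 -2 / 6 8 0 / 0 -8 4]. Elementwise product with the kernel and sum: -7·2 + 0·-2 + -2·2 + 8·1 + 0·-1 + 0·1 + -8·2 + 4·2.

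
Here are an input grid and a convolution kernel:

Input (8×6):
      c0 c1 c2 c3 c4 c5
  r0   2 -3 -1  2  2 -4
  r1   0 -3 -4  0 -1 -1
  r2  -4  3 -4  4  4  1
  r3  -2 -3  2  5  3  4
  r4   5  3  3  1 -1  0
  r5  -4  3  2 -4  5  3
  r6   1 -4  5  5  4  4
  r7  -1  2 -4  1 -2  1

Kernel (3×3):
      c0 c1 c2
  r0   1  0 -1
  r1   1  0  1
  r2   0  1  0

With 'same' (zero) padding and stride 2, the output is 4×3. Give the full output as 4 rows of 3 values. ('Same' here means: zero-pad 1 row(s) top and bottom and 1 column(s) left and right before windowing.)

-3 -5 -3
4 6 9
2 -2 7
-8 4 0

Output[0,0]: The receptive field on the zero-padded input at this output position is [0 0 0 / 0 2 -3 / 0 0 -3]. Elementwise product with the kernel and sum: 0·1 + 0·-1 + 0·1 + -3·1 + 0·1.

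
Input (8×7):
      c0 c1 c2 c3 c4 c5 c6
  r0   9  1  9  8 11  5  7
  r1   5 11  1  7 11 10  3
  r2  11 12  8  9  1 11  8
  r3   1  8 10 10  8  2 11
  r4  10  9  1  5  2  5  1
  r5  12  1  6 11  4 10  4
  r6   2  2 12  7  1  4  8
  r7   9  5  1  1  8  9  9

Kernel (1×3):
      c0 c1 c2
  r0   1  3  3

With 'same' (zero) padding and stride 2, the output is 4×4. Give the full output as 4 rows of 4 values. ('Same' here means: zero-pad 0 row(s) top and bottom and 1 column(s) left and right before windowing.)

30 52 56 26
69 63 45 35
57 27 26 8
12 59 22 28

Output[0,0]: The receptive field on the zero-padded input at this output position is [0 9 1]. Elementwise product with the kernel and sum: 0·1 + 9·3 + 1·3.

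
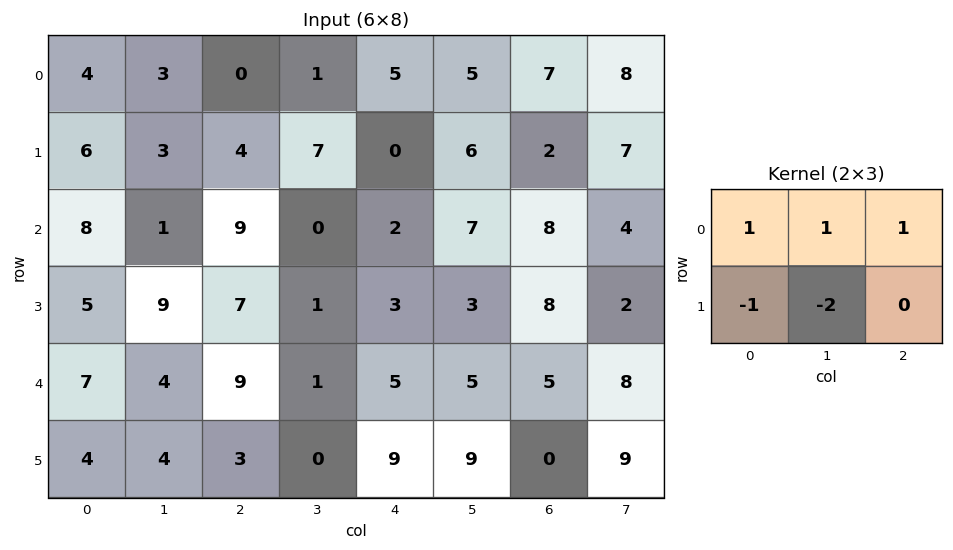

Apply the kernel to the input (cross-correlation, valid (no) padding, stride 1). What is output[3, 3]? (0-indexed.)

The receptive field on the input at this output position is [1 3 3 / 1 5 5]. Elementwise product with the kernel and sum: 1·1 + 3·1 + 3·1 + 1·-1 + 5·-2.

-4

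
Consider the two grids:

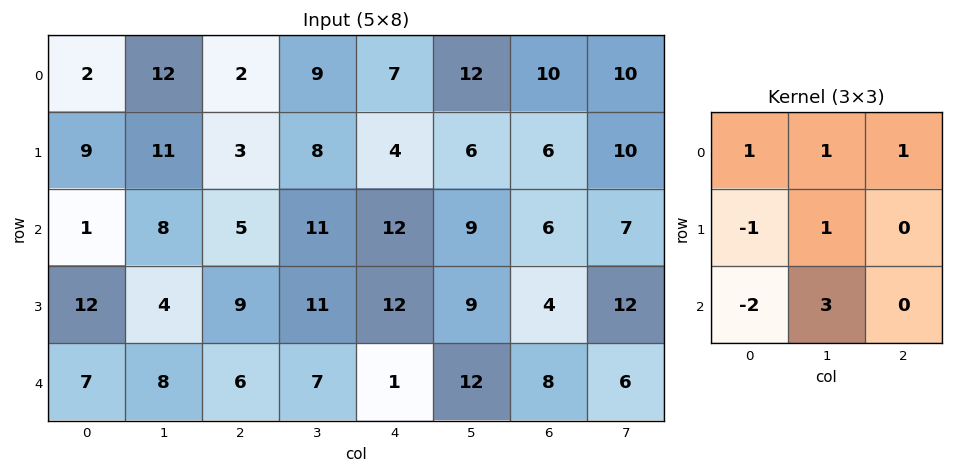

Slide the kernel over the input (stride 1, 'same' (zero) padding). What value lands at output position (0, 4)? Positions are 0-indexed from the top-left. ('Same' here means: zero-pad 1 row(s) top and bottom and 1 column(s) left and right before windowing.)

The receptive field on the zero-padded input at this output position is [0 0 0 / 9 7 12 / 8 4 6]. Elementwise product with the kernel and sum: 0·1 + 0·1 + 0·1 + 9·-1 + 7·1 + 8·-2 + 4·3.

-6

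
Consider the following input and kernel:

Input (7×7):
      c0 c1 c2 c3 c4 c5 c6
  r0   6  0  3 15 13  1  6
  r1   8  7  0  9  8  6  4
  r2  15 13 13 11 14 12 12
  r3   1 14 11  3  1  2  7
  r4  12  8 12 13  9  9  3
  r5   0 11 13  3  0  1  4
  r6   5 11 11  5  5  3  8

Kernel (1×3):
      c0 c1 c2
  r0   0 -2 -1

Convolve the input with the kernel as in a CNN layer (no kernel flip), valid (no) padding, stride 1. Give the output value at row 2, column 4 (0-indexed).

-36

The receptive field on the input at this output position is [14 12 12]. Elementwise product with the kernel and sum: 12·-2 + 12·-1.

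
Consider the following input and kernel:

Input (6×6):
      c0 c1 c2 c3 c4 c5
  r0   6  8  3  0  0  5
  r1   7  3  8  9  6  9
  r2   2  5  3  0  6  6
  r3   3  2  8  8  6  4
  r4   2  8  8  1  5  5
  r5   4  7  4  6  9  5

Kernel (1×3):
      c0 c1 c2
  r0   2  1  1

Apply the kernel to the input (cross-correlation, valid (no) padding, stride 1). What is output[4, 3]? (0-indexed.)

12

The receptive field on the input at this output position is [1 5 5]. Elementwise product with the kernel and sum: 1·2 + 5·1 + 5·1.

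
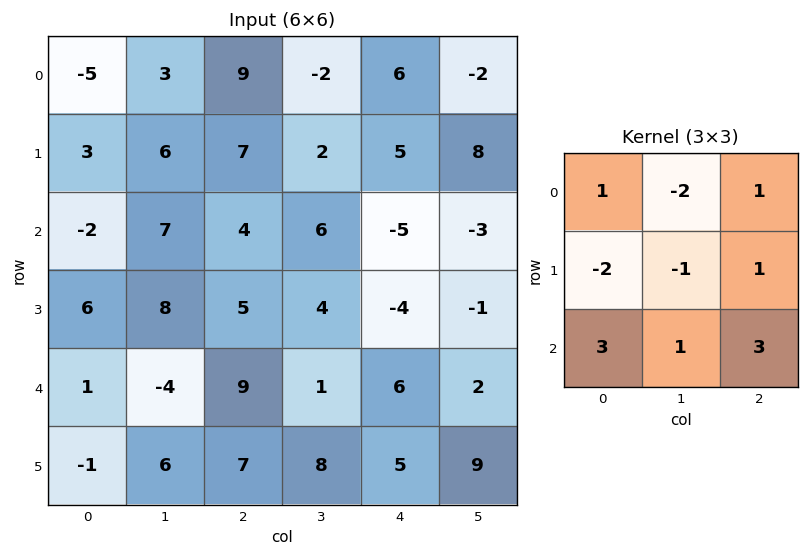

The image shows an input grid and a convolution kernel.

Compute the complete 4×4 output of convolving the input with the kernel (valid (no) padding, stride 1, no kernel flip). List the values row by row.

Output[0,0]: The receptive field on the input at this output position is [-5 3 9 / 3 6 7 / -2 7 4]. Elementwise product with the kernel and sum: -5·1 + 3·-2 + 9·1 + 3·-2 + 6·-1 + 7·1 + -2·3 + 7·1 + 4·3.

6 9 11 -13
40 23 -4 -5
-1 -12 15 23
30 51 24 61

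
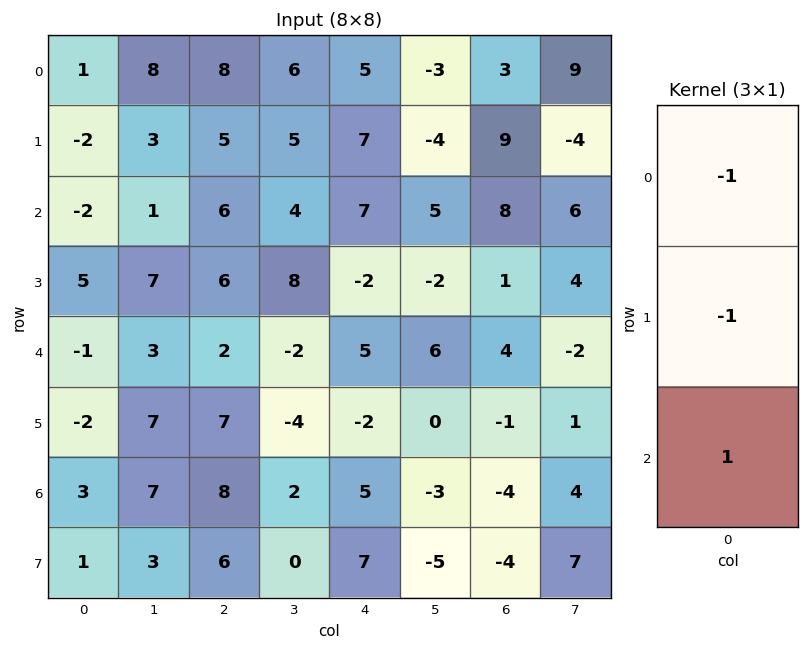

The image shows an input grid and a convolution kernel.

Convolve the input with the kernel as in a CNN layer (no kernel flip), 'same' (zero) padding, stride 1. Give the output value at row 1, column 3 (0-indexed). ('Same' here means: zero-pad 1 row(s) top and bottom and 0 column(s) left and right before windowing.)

-7

The receptive field on the zero-padded input at this output position is [6 / 5 / 4]. Elementwise product with the kernel and sum: 6·-1 + 5·-1 + 4·1.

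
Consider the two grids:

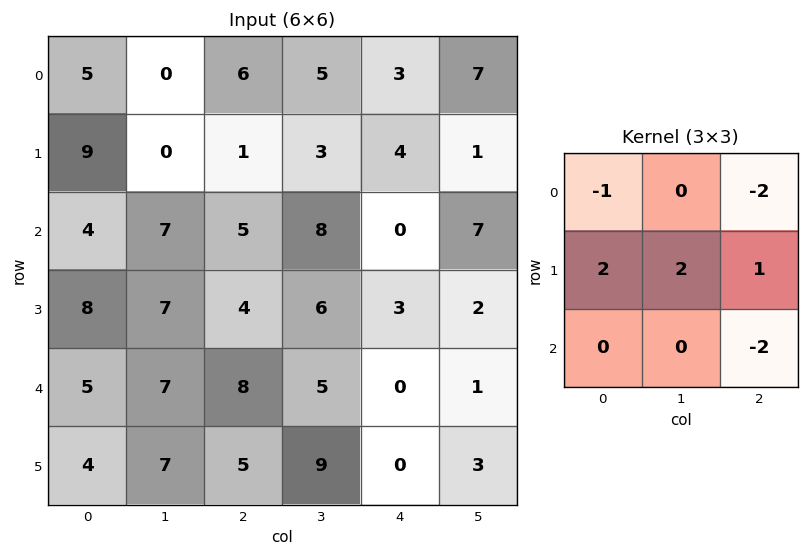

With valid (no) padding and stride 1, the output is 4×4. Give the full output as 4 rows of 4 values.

Output[0,0]: The receptive field on the input at this output position is [5 0 6 / 9 0 1 / 4 7 5]. Elementwise product with the kernel and sum: 5·-1 + 6·-2 + 9·2 + 0·2 + 1·1 + 5·-2.

-8 -21 0 -18
8 14 11 14
4 -5 18 -4
6 -2 16 -5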